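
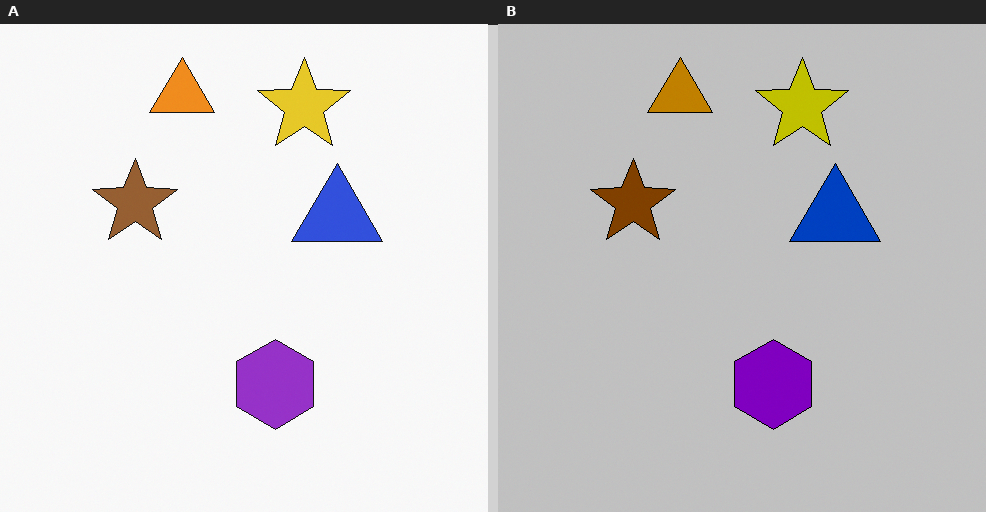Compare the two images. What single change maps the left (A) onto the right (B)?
The right (B) image is the left (A) heavily posterized to just a handful of flat colors.

Each flat color has snapped to a coarser quantized level — most visibly, the near-white background has dropped to a flat grey.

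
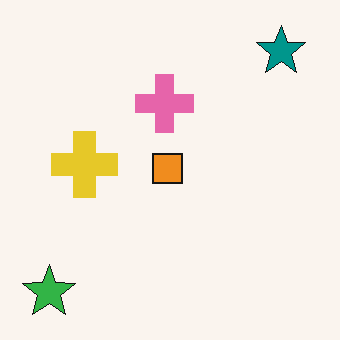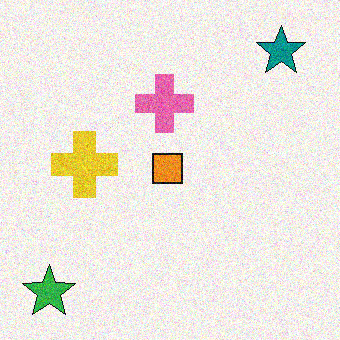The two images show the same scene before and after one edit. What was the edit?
The transformation is: degraded with moderate additive noise.

Random speckle covers the whole image, including the flat background.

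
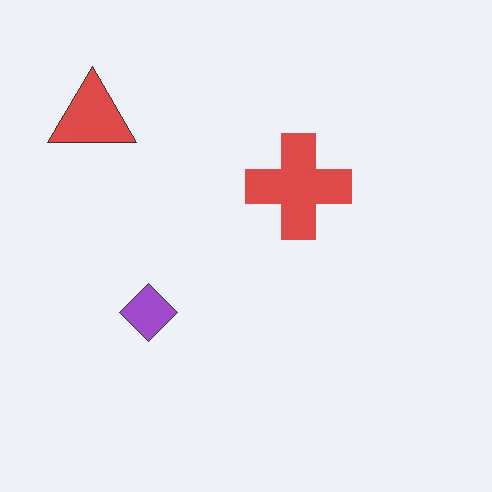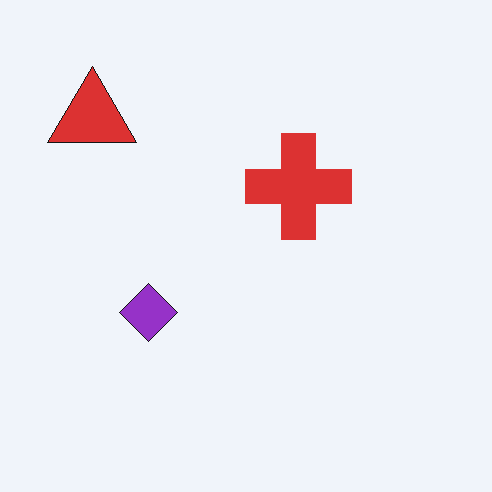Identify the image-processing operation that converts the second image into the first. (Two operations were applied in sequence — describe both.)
Given moderate JPEG compression, then given slightly reduced contrast.

Blocky 8×8 compression artifacts appear around shape edges and the flat background shows ringing — characteristic JPEG degradation. Tones are pushed toward mid-grey across the whole image — a global contrast change.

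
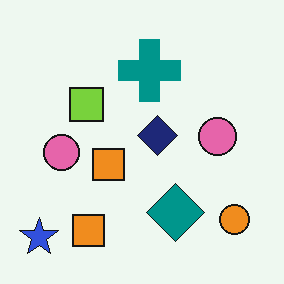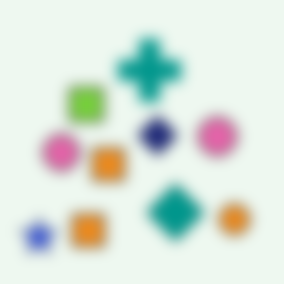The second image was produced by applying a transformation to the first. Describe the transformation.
The second image is the first strongly gaussian-blurred.

Shape edges and outlines are uniformly softened across the whole image.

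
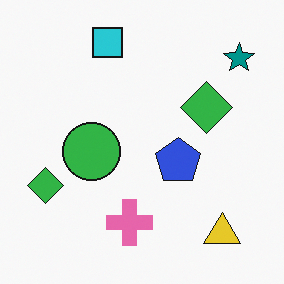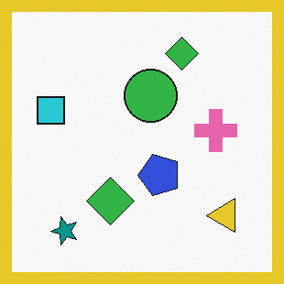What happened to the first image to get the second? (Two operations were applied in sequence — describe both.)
The transformation is: transposed (reflected across the top-left ↔ bottom-right diagonal), then framed with a yellow border.

Shapes have swapped their row and column positions — what was in the top-right is now in the bottom-left — a diagonal reflection. A solid yellow frame runs around the edge of the second image, with the content slightly shrunk inside it.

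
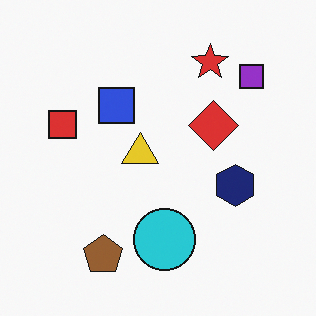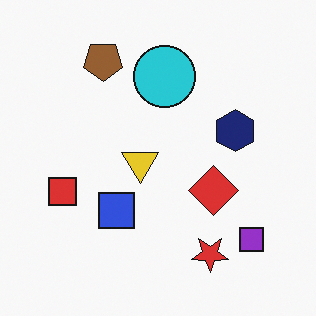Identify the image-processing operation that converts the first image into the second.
This is the original image flipped vertically (top ↔ bottom).

The brown pentagon is in the bottom-left of the first image and the top-left of the second — shapes on opposite sides of the horizontal midline have swapped in a mirror flip.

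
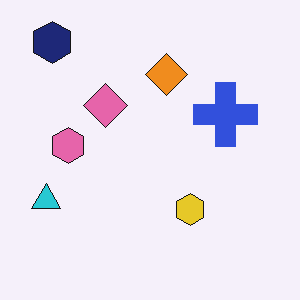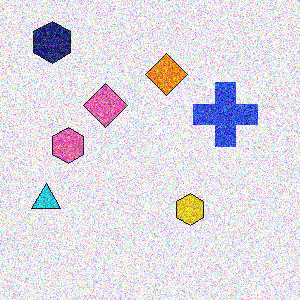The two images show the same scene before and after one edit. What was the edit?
It was degraded with a thick layer of grain.

Random speckle covers the whole image, including the flat background.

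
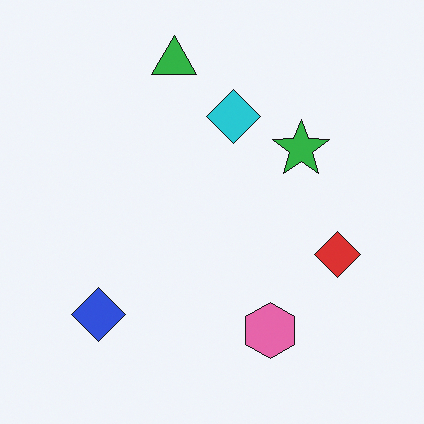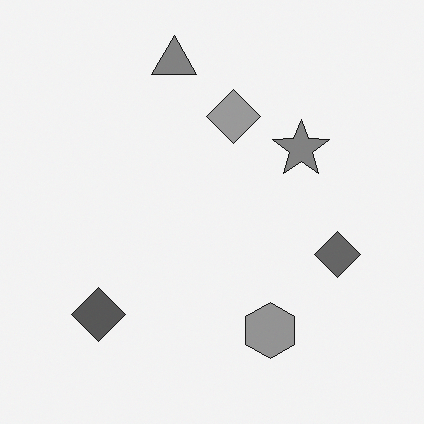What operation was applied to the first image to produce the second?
The second image is the first converted to grayscale.

All color is removed — every shape is now a shade of grey.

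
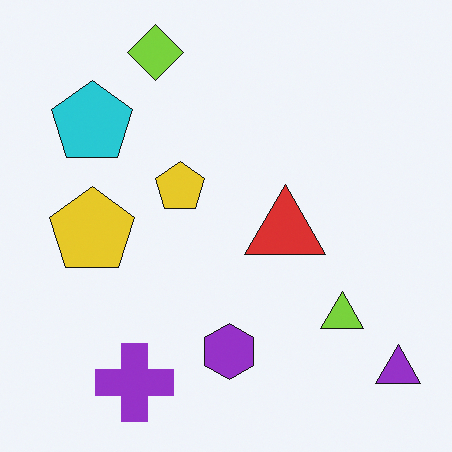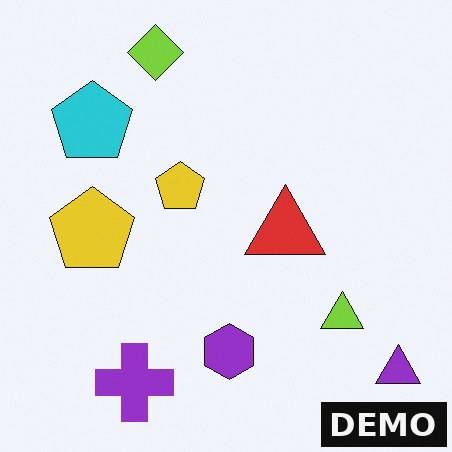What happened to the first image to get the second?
It was watermarked with the text "DEMO" in the lower-right corner.

A dark label reading "DEMO" appears in the lower-right corner.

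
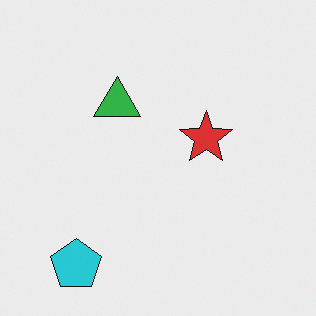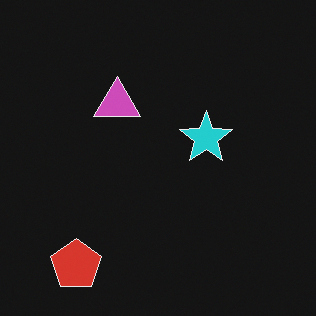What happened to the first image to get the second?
The transformation is: color-inverted (negative).

The light background has become dark and every shape's color is its complement — a photographic negative.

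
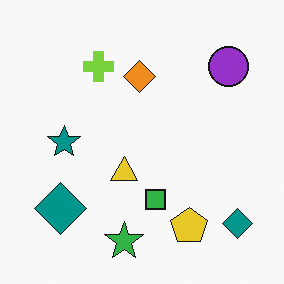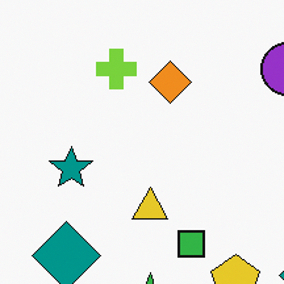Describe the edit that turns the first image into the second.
This is the original image cropped to a modestly smaller region and rescaled.

The visible shapes are larger and the field of view is narrower; shapes near the original edges may be partly or wholly outside the frame — a crop-and-rescale.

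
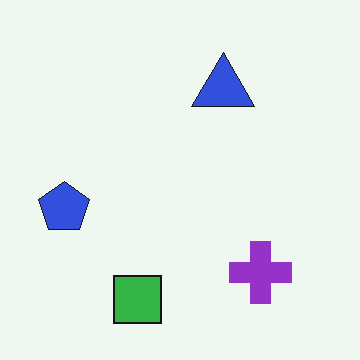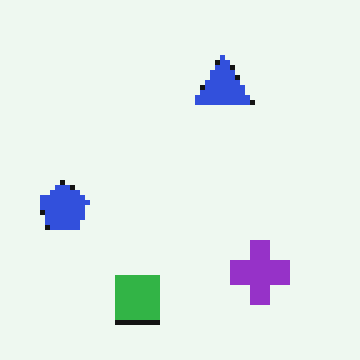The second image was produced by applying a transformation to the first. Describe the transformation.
Lightly pixelated (a mild mosaic effect).

Shapes are reduced to large square blocks; fine edges and outlines are lost — a downscale-then-upscale (mosaic) effect.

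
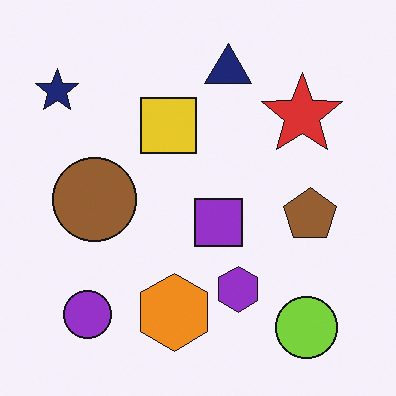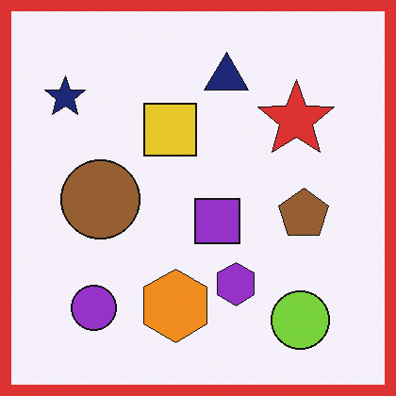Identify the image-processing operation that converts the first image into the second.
The transformation is: framed with a red border.

A solid red frame runs around the edge of the second image, with the content slightly shrunk inside it.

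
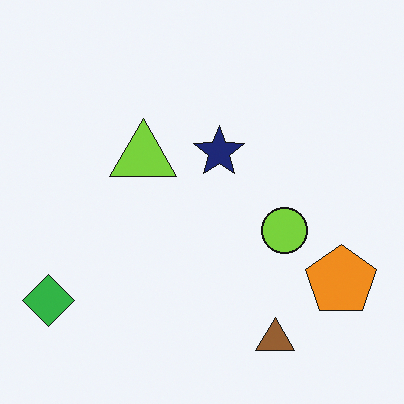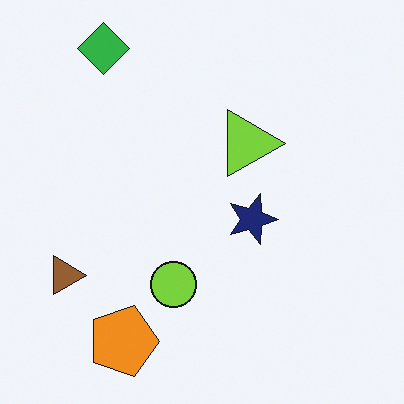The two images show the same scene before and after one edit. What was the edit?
Rotated 90° clockwise.

The green diamond sits in the bottom-left of the first image and the top-left of the second — consistent with a whole-image 90° clockwise rotation.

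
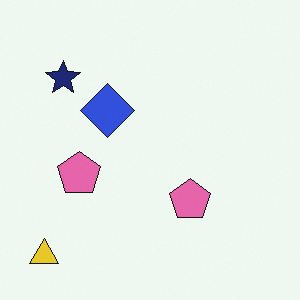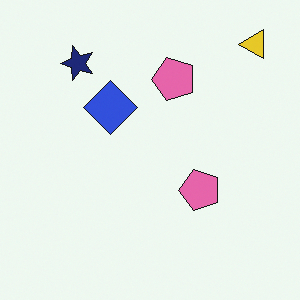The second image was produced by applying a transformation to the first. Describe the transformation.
This is the original image transposed (reflected across the top-left ↔ bottom-right diagonal).

Shapes have swapped their row and column positions — what was in the top-right is now in the bottom-left — a diagonal reflection.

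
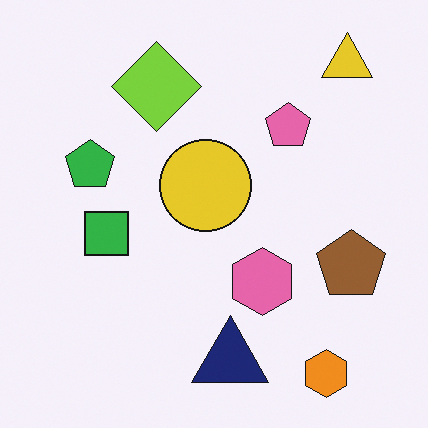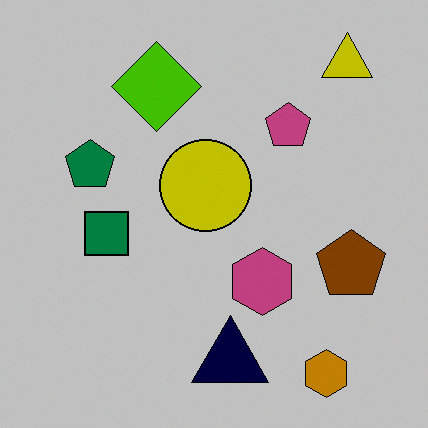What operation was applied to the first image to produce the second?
Heavily posterized to just a handful of flat colors.

Each flat color has snapped to a coarser quantized level — most visibly, the near-white background has dropped to a flat grey.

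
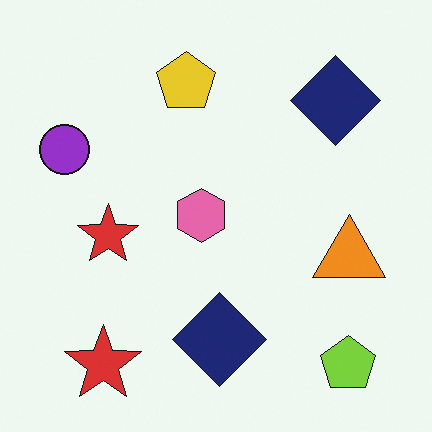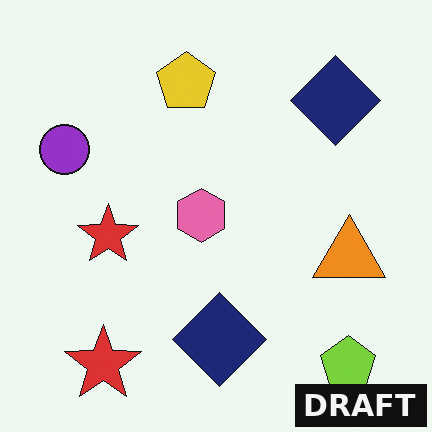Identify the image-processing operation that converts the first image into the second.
The image was watermarked with the text "DRAFT" in the lower-right corner.

A dark label reading "DRAFT" appears in the lower-right corner.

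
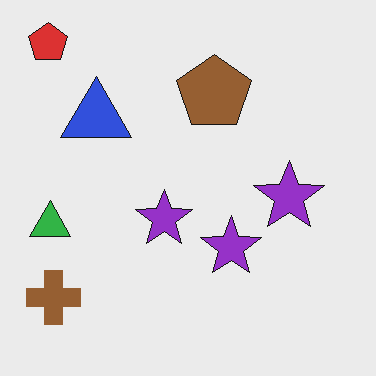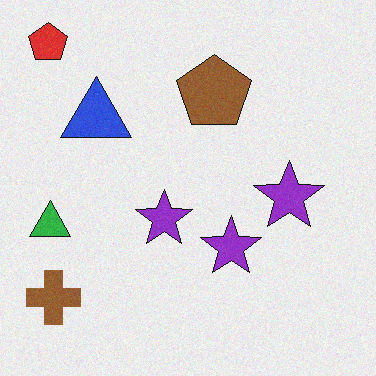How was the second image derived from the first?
It was degraded with light additive noise.

Random speckle covers the whole image, including the flat background.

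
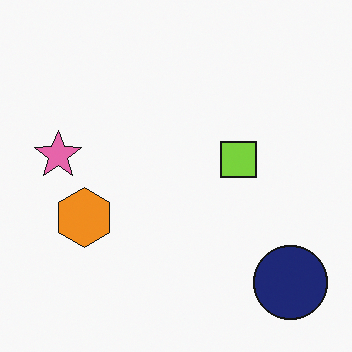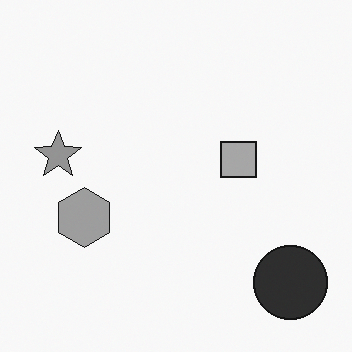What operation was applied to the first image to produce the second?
This is the original image converted to grayscale.

All color is removed — every shape is now a shade of grey.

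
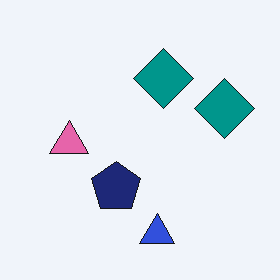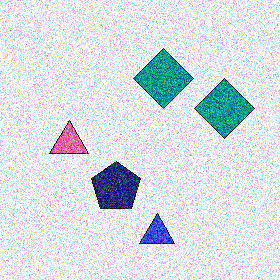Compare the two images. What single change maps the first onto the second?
This is the original image degraded with heavy additive noise.

Random speckle covers the whole image, including the flat background.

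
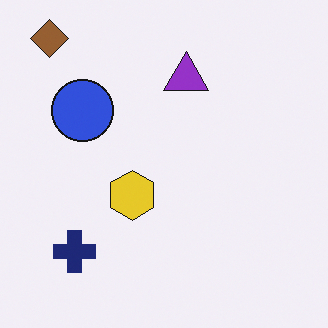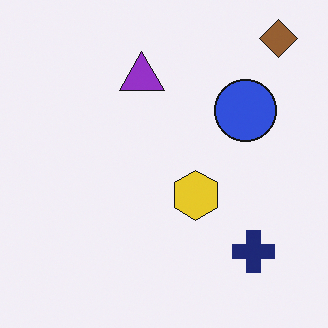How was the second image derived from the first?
It was flipped horizontally (left ↔ right).

The brown diamond is in the top-left of the first image and the top-right of the second — shapes on opposite sides of the vertical midline have swapped in a mirror flip.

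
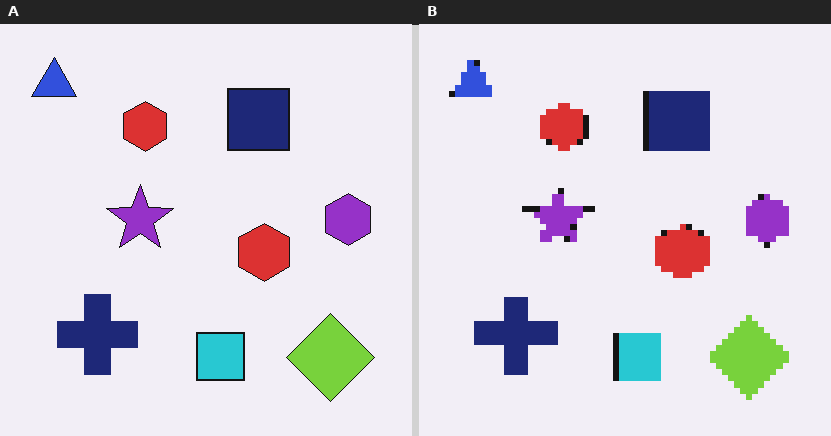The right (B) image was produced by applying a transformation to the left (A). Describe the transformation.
The image was moderately pixelated.

Shapes are reduced to large square blocks; fine edges and outlines are lost — a downscale-then-upscale (mosaic) effect.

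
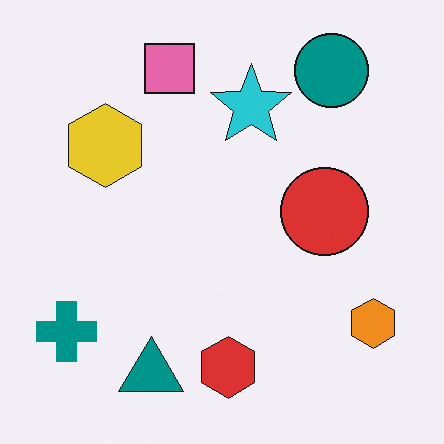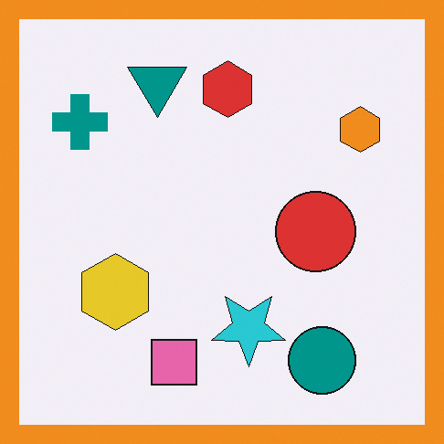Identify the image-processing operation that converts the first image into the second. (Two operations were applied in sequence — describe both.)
Flipped vertically (top ↔ bottom), then framed with a orange border.

The pink square is in the top of the first image and the bottom of the second — shapes on opposite sides of the horizontal midline have swapped in a mirror flip. A solid orange frame runs around the edge of the second image, with the content slightly shrunk inside it.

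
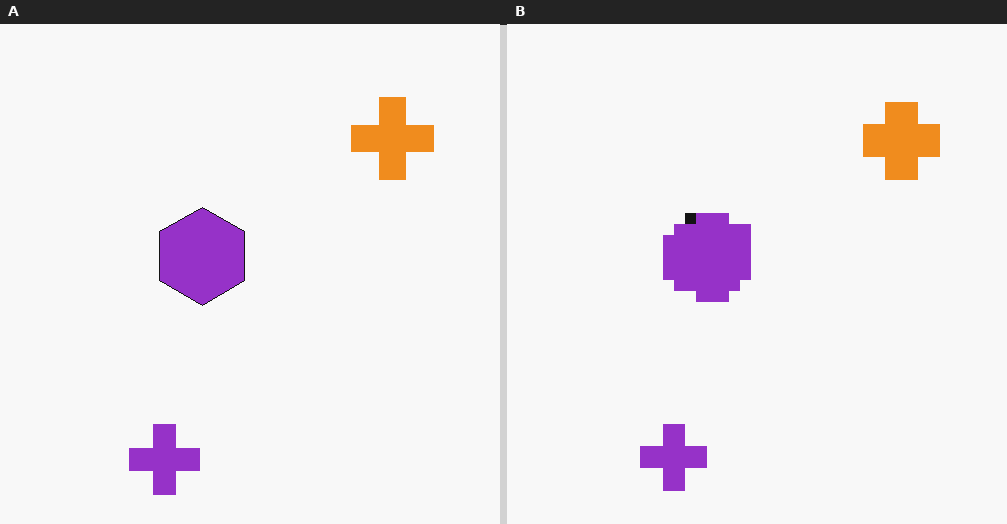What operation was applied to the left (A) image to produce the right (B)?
Heavily pixelated into large blocks.

Shapes are reduced to large square blocks; fine edges and outlines are lost — a downscale-then-upscale (mosaic) effect.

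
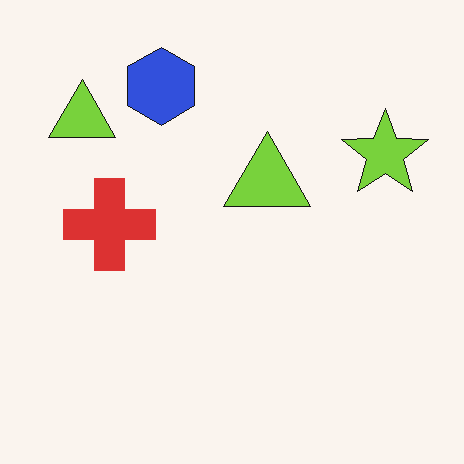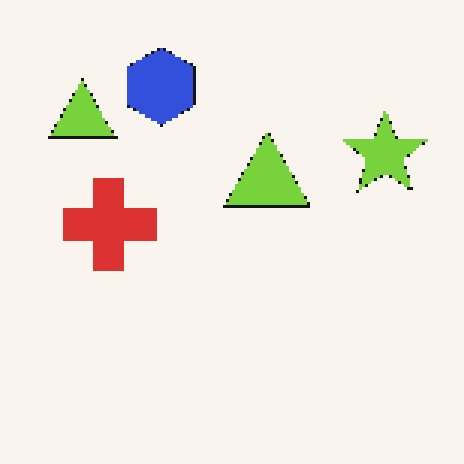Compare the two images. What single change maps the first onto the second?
It was lightly pixelated (a mild mosaic effect).

Shapes are reduced to large square blocks; fine edges and outlines are lost — a downscale-then-upscale (mosaic) effect.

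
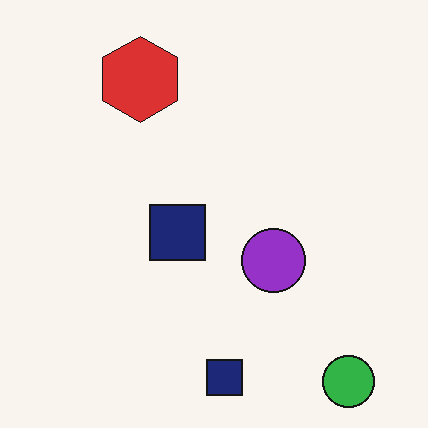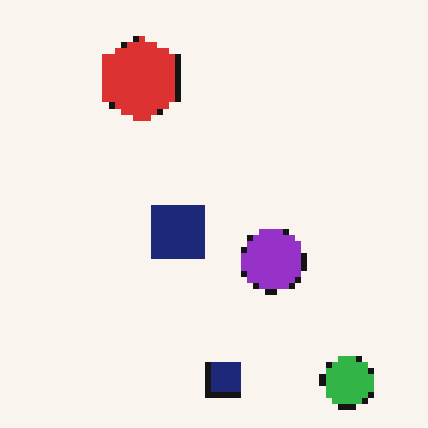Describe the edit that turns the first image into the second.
The transformation is: moderately pixelated.

Shapes are reduced to large square blocks; fine edges and outlines are lost — a downscale-then-upscale (mosaic) effect.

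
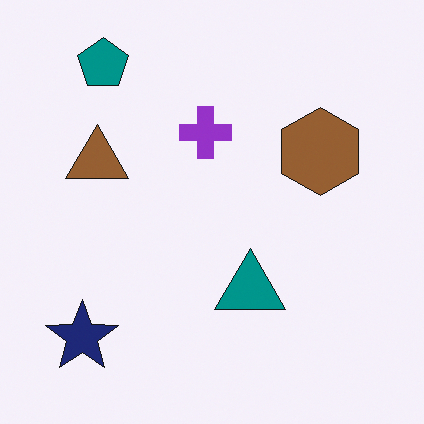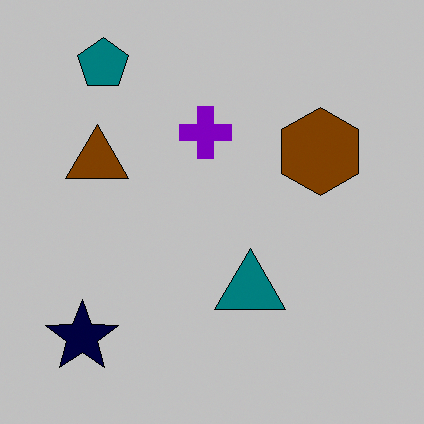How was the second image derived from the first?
The transformation is: heavily posterized to just a handful of flat colors.

Each flat color has snapped to a coarser quantized level — most visibly, the near-white background has dropped to a flat grey.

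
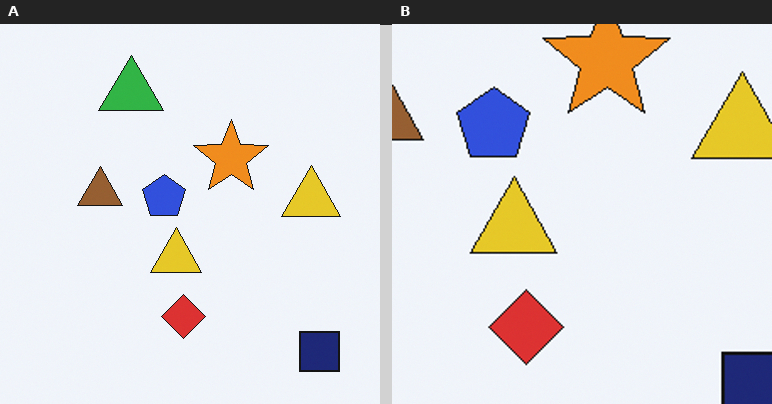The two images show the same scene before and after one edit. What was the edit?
This is the original image cropped tightly and scaled back up.

The visible shapes are larger and the field of view is narrower; shapes near the original edges may be partly or wholly outside the frame — a crop-and-rescale.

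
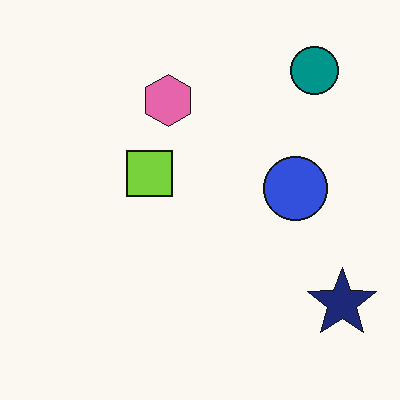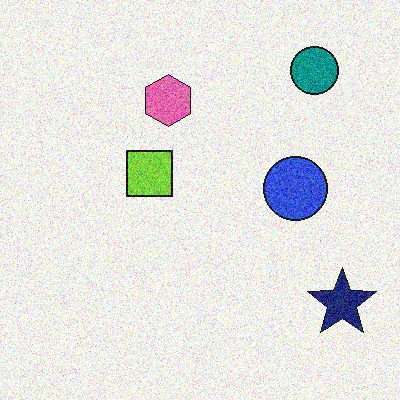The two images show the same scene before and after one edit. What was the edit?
The image was degraded with heavy additive noise.

Random speckle covers the whole image, including the flat background.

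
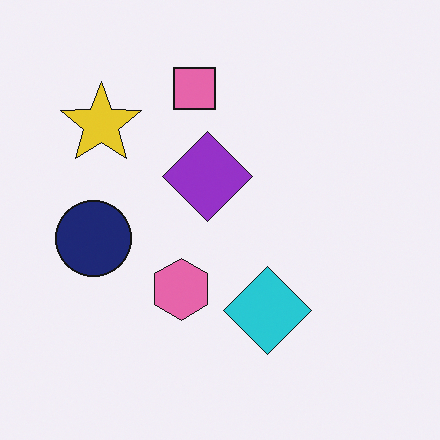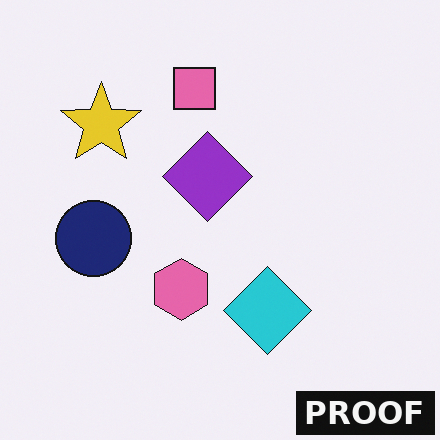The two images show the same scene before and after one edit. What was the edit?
The second image is the first watermarked with the text "PROOF" in the lower-right corner.

A dark label reading "PROOF" appears in the lower-right corner.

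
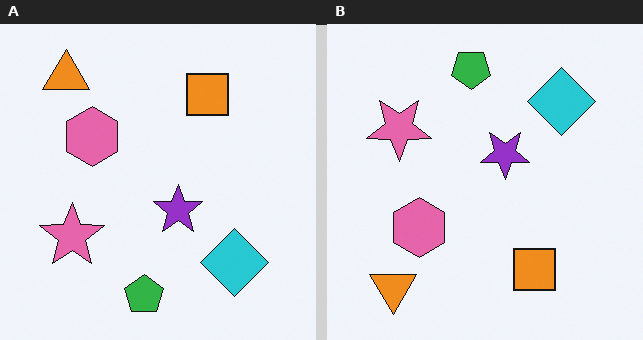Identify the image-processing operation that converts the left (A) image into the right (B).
The transformation is: flipped vertically (top ↔ bottom).

The green pentagon is in the bottom of the left (A) image and the top of the right (B) — shapes on opposite sides of the horizontal midline have swapped in a mirror flip.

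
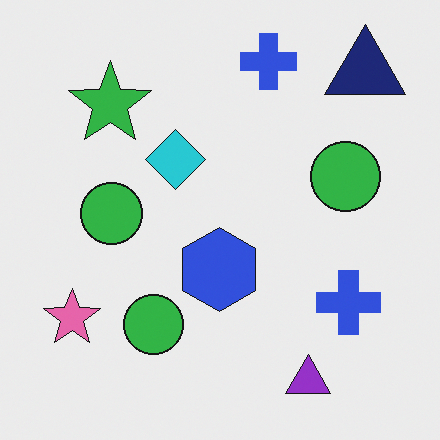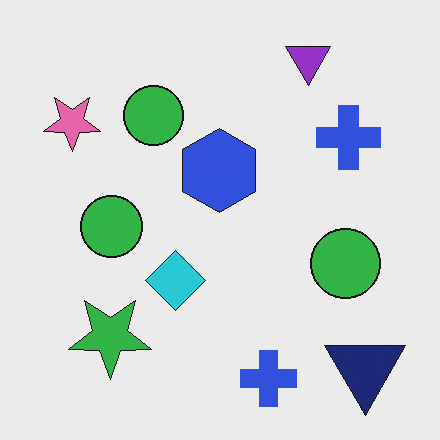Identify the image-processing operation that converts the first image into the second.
It was flipped vertically (top ↔ bottom).

The purple triangle is in the bottom-right of the first image and the top-right of the second — shapes on opposite sides of the horizontal midline have swapped in a mirror flip.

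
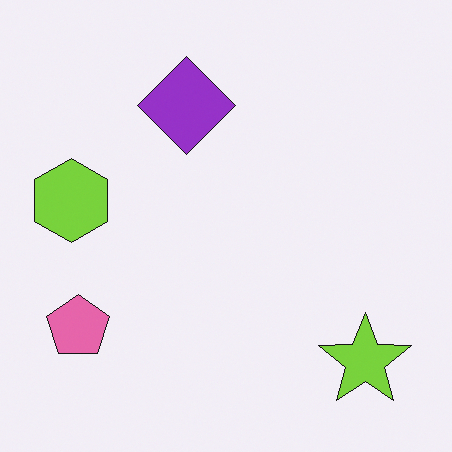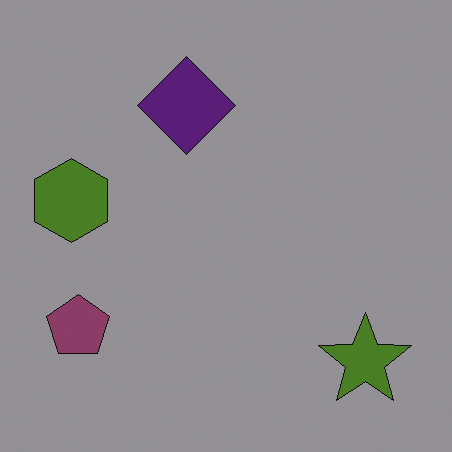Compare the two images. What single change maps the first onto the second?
It was darkened a lot.

Every pixel — background and shapes alike — is uniformly darkened.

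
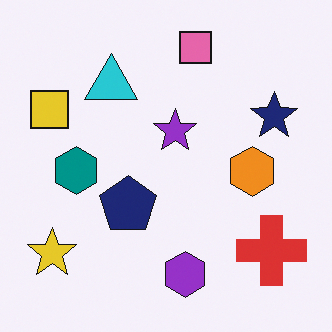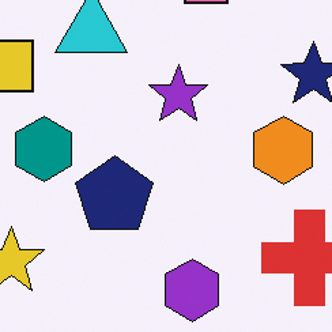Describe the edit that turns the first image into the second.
This is the original image cropped to a modestly smaller region and rescaled.

The visible shapes are larger and the field of view is narrower; shapes near the original edges may be partly or wholly outside the frame — a crop-and-rescale.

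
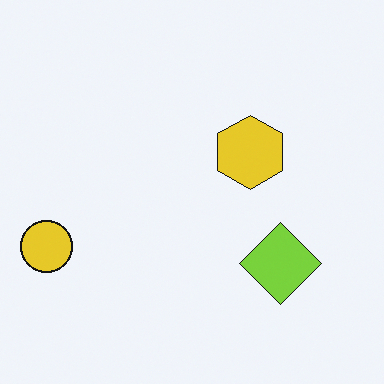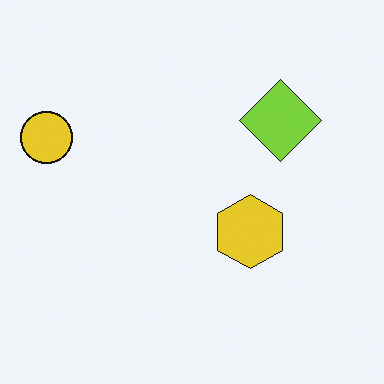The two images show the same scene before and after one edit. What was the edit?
Flipped vertically (top ↔ bottom).

The lime diamond is in the bottom-right of the first image and the top-right of the second — shapes on opposite sides of the horizontal midline have swapped in a mirror flip.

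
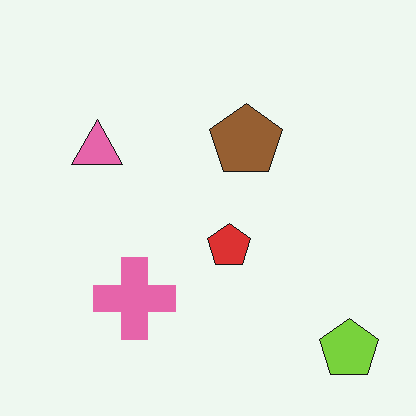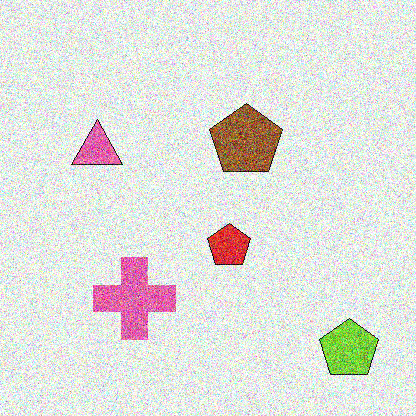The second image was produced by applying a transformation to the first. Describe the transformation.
This is the original image degraded with strong gaussian noise.

Random speckle covers the whole image, including the flat background.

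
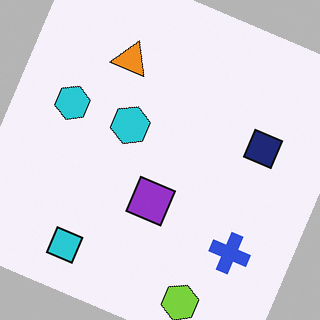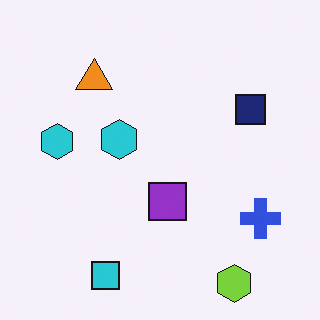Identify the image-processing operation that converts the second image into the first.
It was rotated clockwise by a clearly visible amount.

Every shape is tilted by the same angle and the image corners show triangular fill wedges — a whole-image rotation by a non-right angle.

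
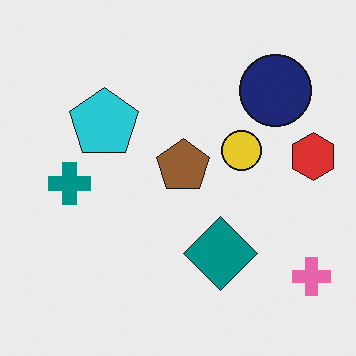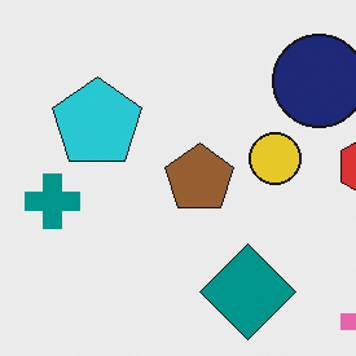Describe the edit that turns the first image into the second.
It was cropped to a modestly smaller region and rescaled.

The visible shapes are larger and the field of view is narrower; shapes near the original edges may be partly or wholly outside the frame — a crop-and-rescale.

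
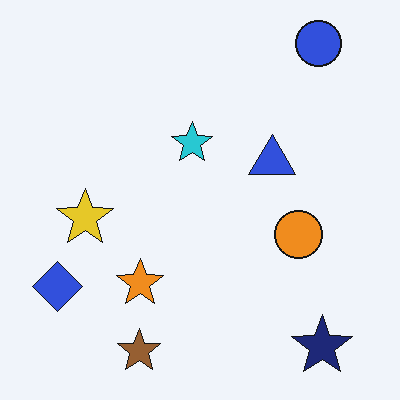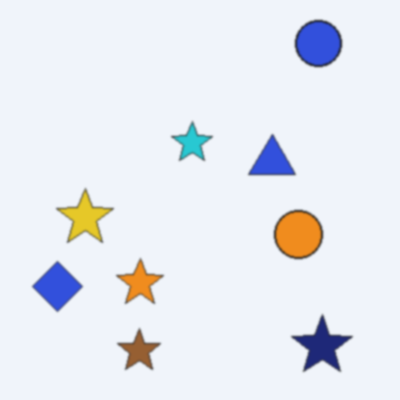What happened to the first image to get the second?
It was slightly softened.

Shape edges and outlines are uniformly softened across the whole image.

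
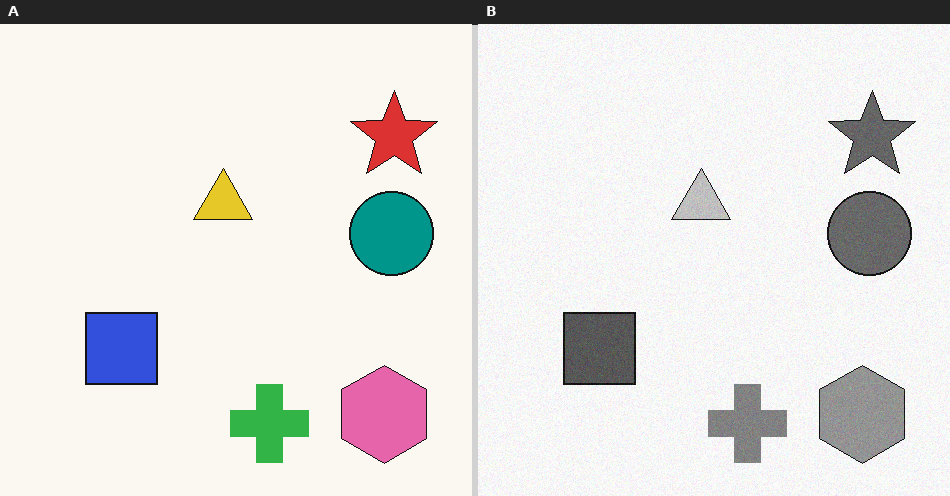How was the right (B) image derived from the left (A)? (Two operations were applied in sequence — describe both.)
The transformation is: converted to grayscale, then degraded with light additive noise.

All color is removed — every shape is now a shade of grey. Random speckle covers the whole image, including the flat background.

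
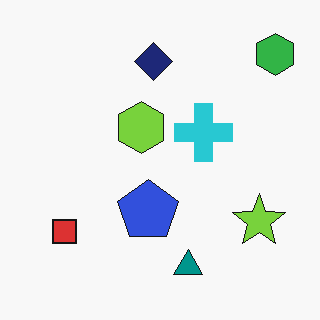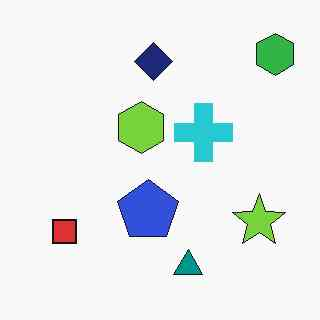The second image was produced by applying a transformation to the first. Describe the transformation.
The second image is the first JPEG-compressed with visible artifacts.

Blocky 8×8 compression artifacts appear around shape edges and the flat background shows ringing — characteristic JPEG degradation.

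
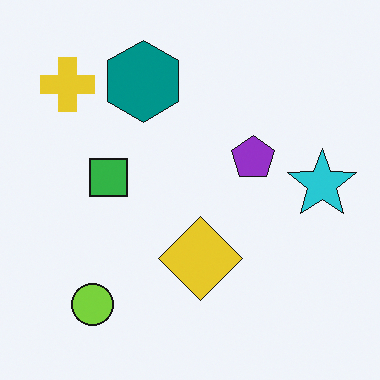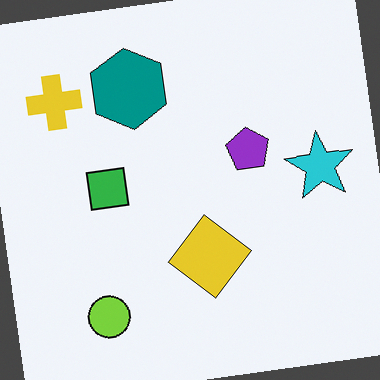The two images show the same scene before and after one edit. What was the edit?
The second image is the first rotated counter-clockwise by a few degrees.

Every shape is tilted by the same angle and the image corners show triangular fill wedges — a whole-image rotation by a non-right angle.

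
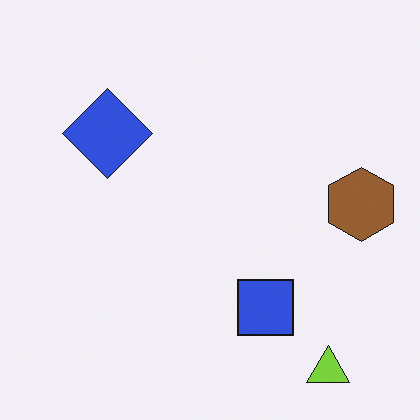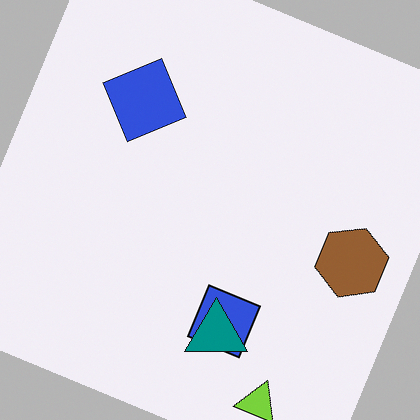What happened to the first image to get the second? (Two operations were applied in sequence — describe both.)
Rotated clockwise by a clearly visible amount, then overlaid with an additional teal triangle.

Every shape is tilted by the same angle and the image corners show triangular fill wedges — a whole-image rotation by a non-right angle. A teal triangle appears in the second image that is absent from the first.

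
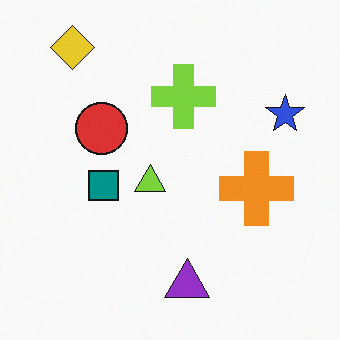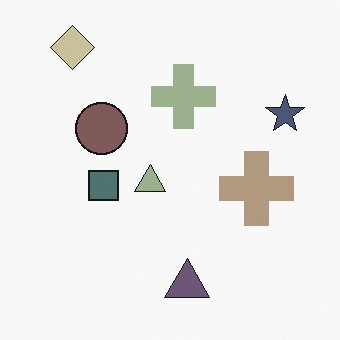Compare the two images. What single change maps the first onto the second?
The transformation is: heavily desaturated.

All colors are more muted and greyish — a global saturation change.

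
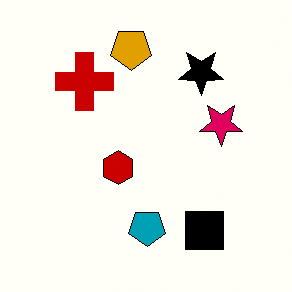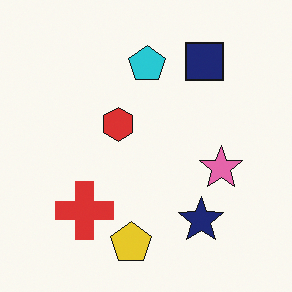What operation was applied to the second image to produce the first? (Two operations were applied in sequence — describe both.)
Flipped vertically (top ↔ bottom), then boosted in contrast.

The yellow pentagon is in the bottom of the second image and the top of the first — shapes on opposite sides of the horizontal midline have swapped in a mirror flip. Tones are pushed away from mid-grey across the whole image — a global contrast change.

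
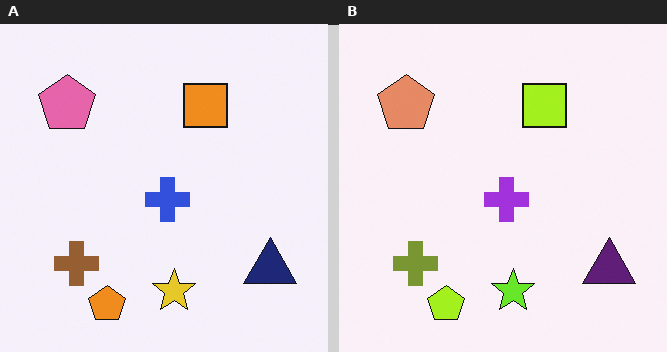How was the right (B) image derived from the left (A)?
The transformation is: hue-shifted slightly.

Every shape's color has rotated by the same amount around the hue wheel — a uniform hue shift.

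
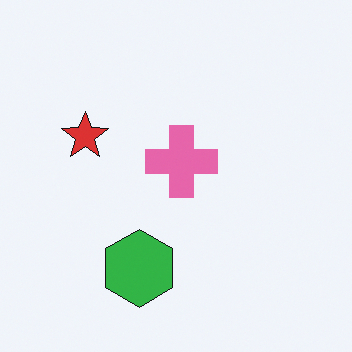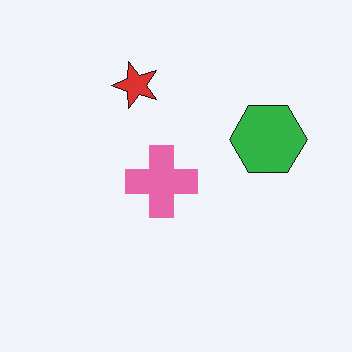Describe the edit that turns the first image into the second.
Transposed (reflected across the top-left ↔ bottom-right diagonal).

Shapes have swapped their row and column positions — what was in the top-right is now in the bottom-left — a diagonal reflection.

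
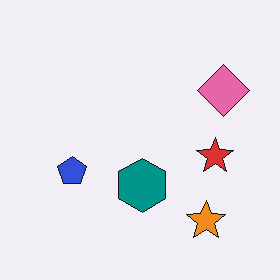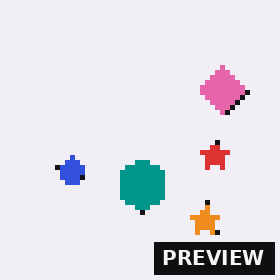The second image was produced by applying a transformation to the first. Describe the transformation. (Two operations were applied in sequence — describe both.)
The second image is the first lightly pixelated (a mild mosaic effect), then watermarked with the text "PREVIEW" in the lower-right corner.

Shapes are reduced to large square blocks; fine edges and outlines are lost — a downscale-then-upscale (mosaic) effect. A dark label reading "PREVIEW" appears in the lower-right corner.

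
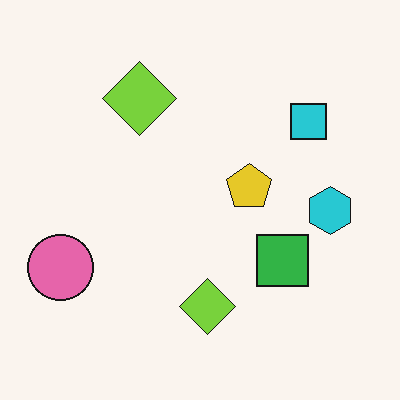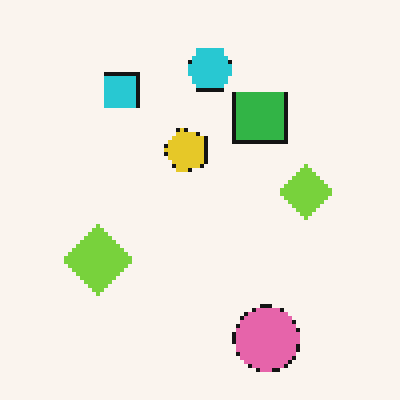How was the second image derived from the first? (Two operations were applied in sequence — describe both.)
The transformation is: rotated 90° counter-clockwise, then lightly pixelated (a mild mosaic effect).

The pink circle sits in the bottom-left of the first image and the bottom-right of the second — consistent with a whole-image 90° counter-clockwise rotation. Shapes are reduced to large square blocks; fine edges and outlines are lost — a downscale-then-upscale (mosaic) effect.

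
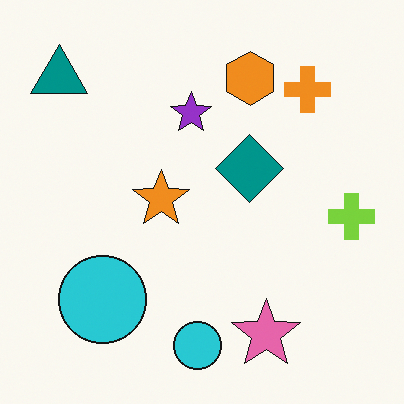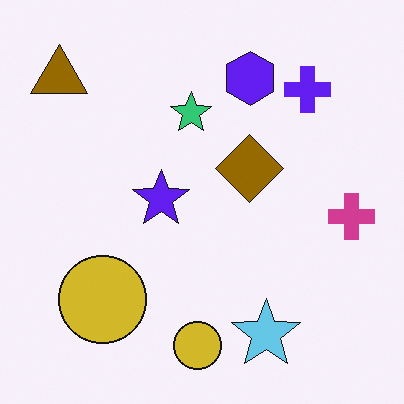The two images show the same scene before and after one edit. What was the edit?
The image was hue-shifted by a large amount.

Every shape's color has rotated by the same amount around the hue wheel — a uniform hue shift.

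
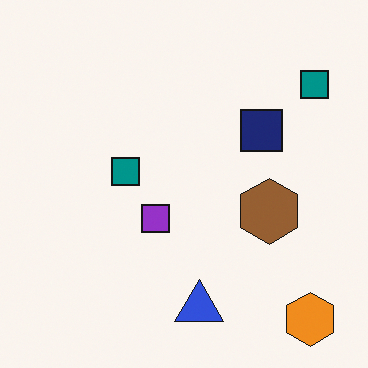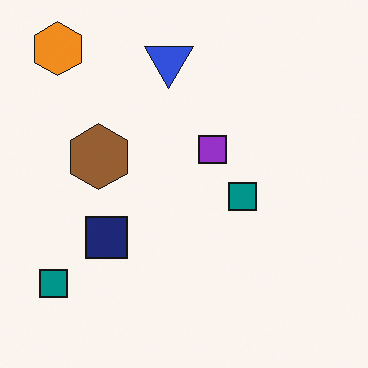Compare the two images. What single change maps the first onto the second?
Rotated 180°.

The orange hexagon sits in the bottom-right of the first image and the top-left of the second — consistent with a whole-image 180° rotation.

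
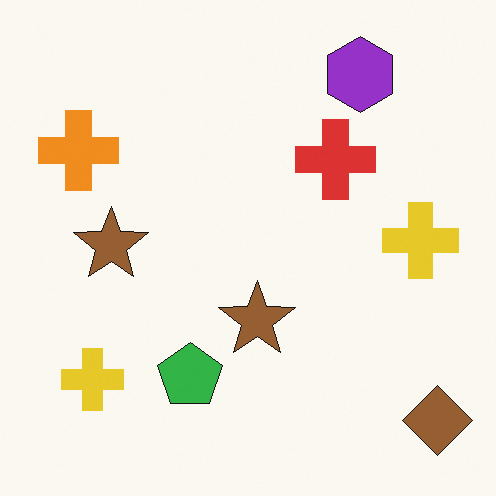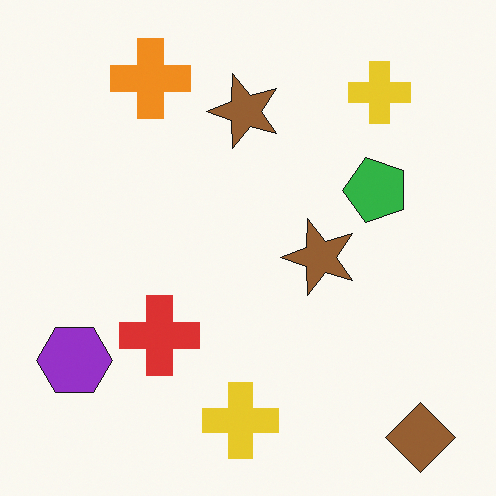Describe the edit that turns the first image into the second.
This is the original image transposed (reflected across the top-left ↔ bottom-right diagonal).

Shapes have swapped their row and column positions — what was in the top-right is now in the bottom-left — a diagonal reflection.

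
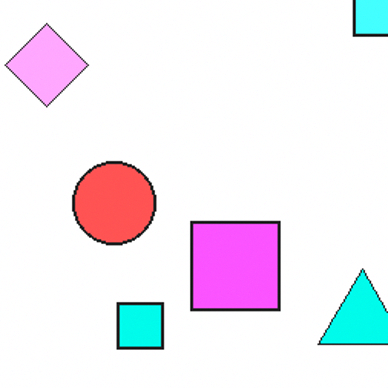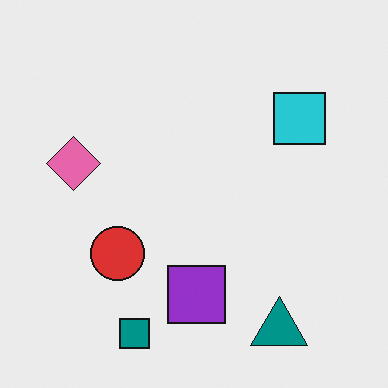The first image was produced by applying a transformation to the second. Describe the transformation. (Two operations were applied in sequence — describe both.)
The transformation is: brightened a lot, then cropped to a modestly smaller region and rescaled.

Every pixel — background and shapes alike — is uniformly brightened. The visible shapes are larger and the field of view is narrower; shapes near the original edges may be partly or wholly outside the frame — a crop-and-rescale.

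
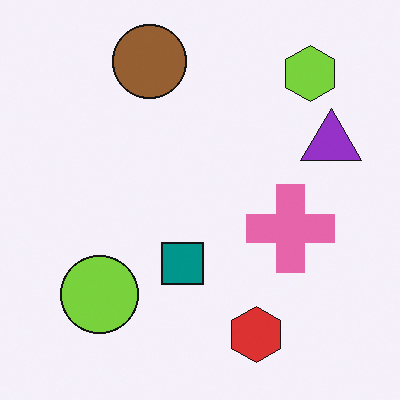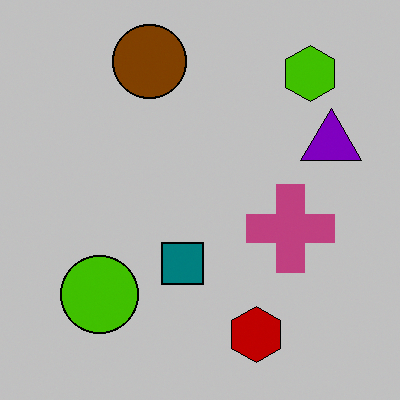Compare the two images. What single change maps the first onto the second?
This is the original image aggressively posterized.

Each flat color has snapped to a coarser quantized level — most visibly, the near-white background has dropped to a flat grey.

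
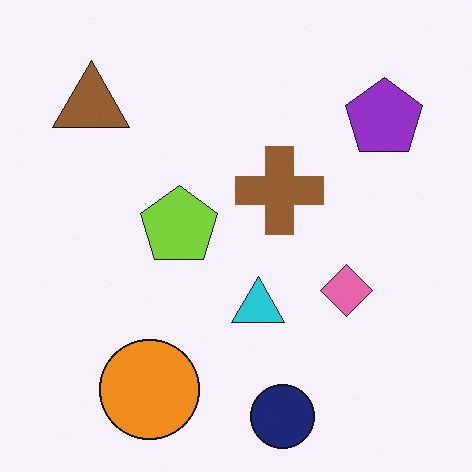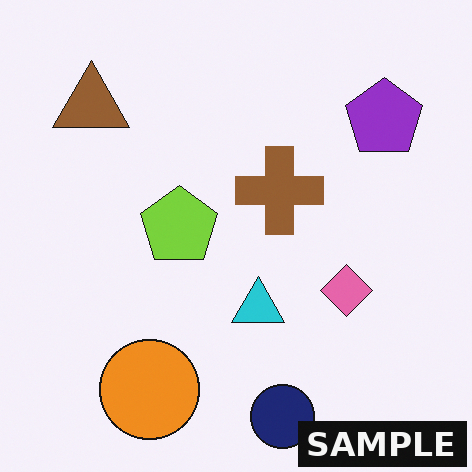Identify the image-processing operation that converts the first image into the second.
This is the original image watermarked with the text "SAMPLE" in the lower-right corner.

A dark label reading "SAMPLE" appears in the lower-right corner.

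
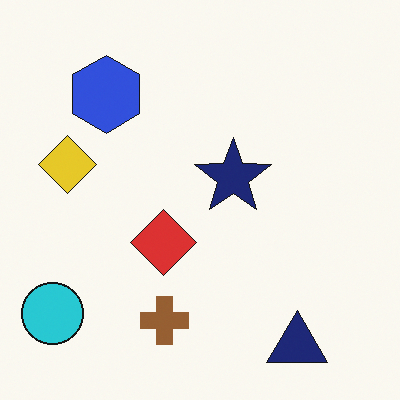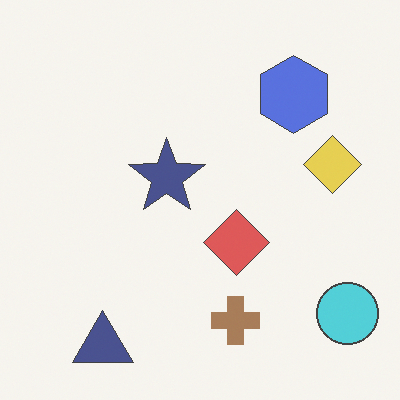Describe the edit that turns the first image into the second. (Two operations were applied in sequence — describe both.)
This is the original image flipped horizontally (left ↔ right), then given slightly reduced contrast.

The cyan circle is in the bottom-left of the first image and the bottom-right of the second — shapes on opposite sides of the vertical midline have swapped in a mirror flip. Tones are pushed toward mid-grey across the whole image — a global contrast change.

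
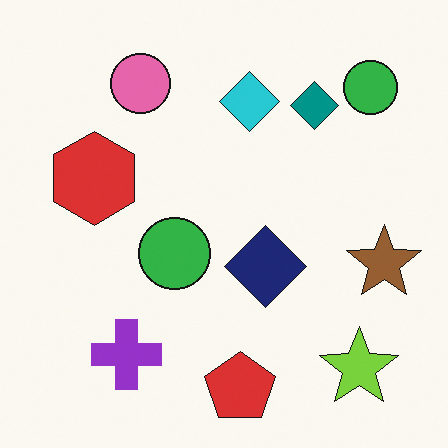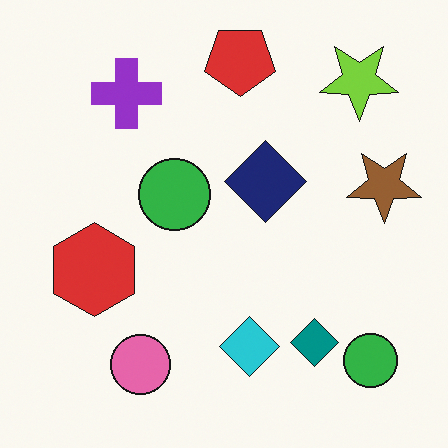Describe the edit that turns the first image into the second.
Flipped vertically (top ↔ bottom).

The red pentagon is in the bottom of the first image and the top of the second — shapes on opposite sides of the horizontal midline have swapped in a mirror flip.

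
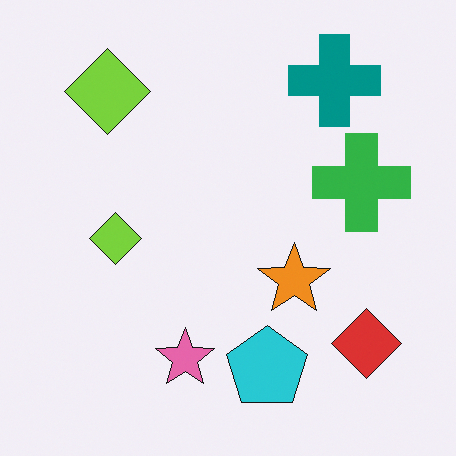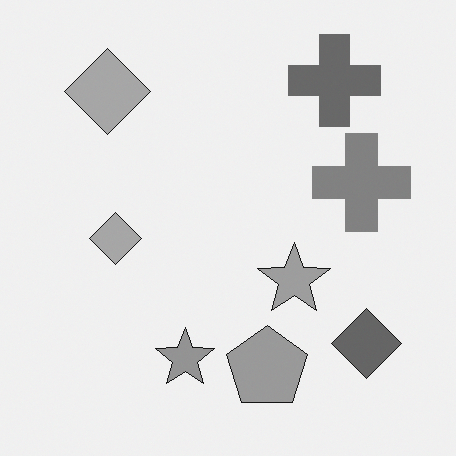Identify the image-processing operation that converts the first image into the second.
It was converted to grayscale.

All color is removed — every shape is now a shade of grey.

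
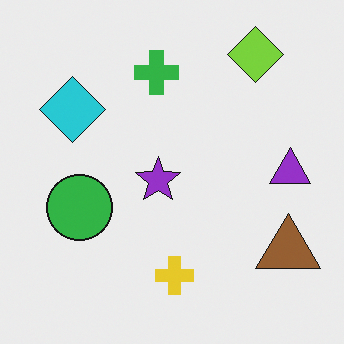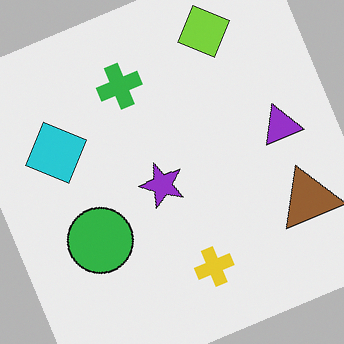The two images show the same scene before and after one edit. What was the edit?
The second image is the first rotated counter-clockwise by a clearly visible amount.

Every shape is tilted by the same angle and the image corners show triangular fill wedges — a whole-image rotation by a non-right angle.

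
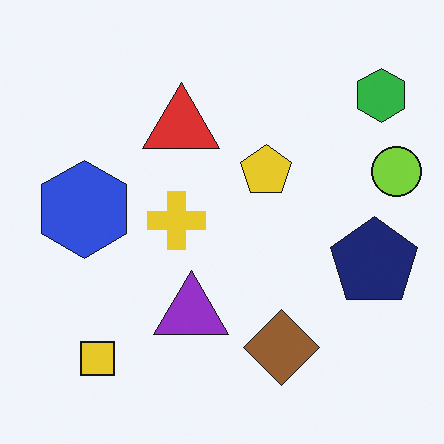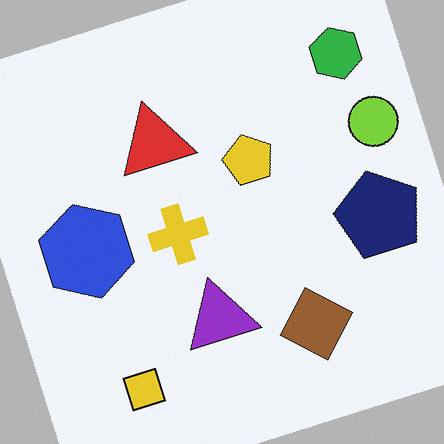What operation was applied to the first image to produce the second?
The transformation is: rotated counter-clockwise by a clearly visible amount.

Every shape is tilted by the same angle and the image corners show triangular fill wedges — a whole-image rotation by a non-right angle.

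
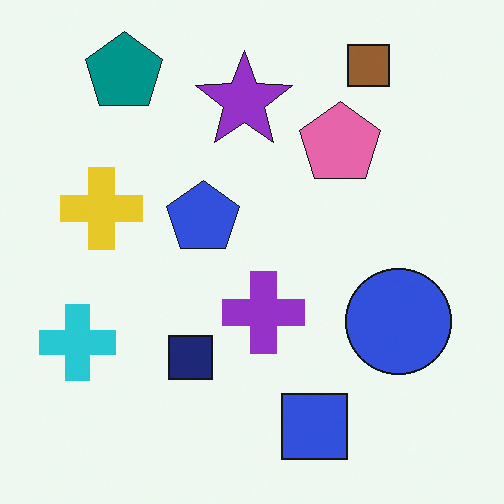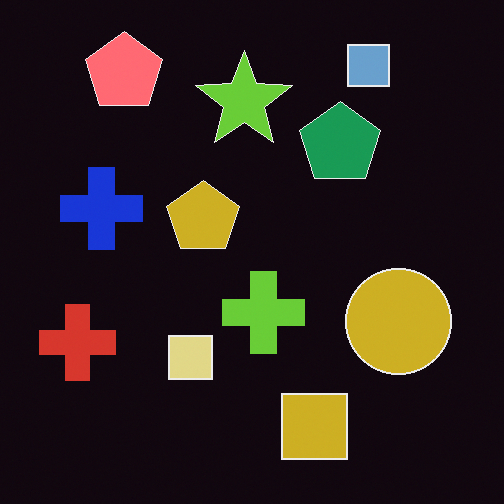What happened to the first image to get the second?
The second image is the first color-inverted (negative).

The light background has become dark and every shape's color is its complement — a photographic negative.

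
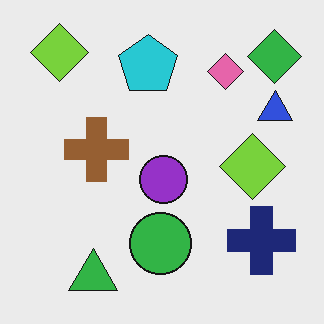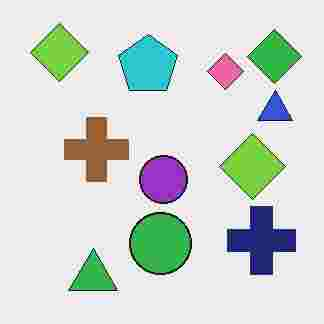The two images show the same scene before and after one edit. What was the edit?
The image was heavily JPEG-compressed with obvious blocking artifacts.

Blocky 8×8 compression artifacts appear around shape edges and the flat background shows ringing — characteristic JPEG degradation.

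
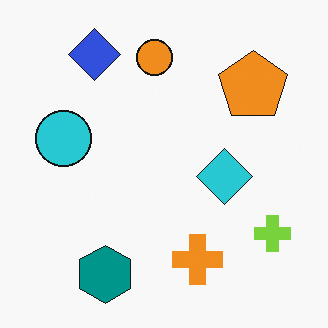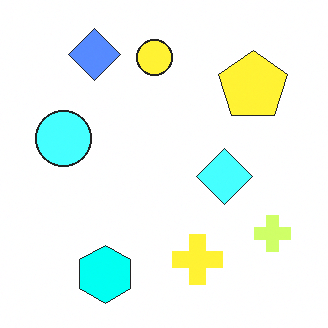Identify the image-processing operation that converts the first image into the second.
The second image is the first brightened a lot.

Every pixel — background and shapes alike — is uniformly brightened.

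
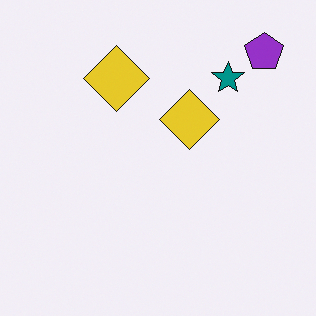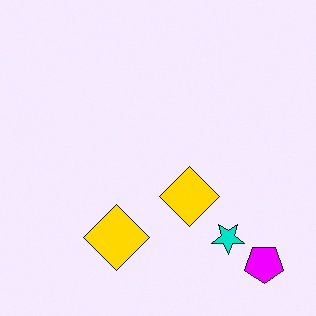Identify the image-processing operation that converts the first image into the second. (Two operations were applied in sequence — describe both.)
This is the original image flipped vertically (top ↔ bottom), then heavily oversaturated.

The purple pentagon is in the top-right of the first image and the bottom-right of the second — shapes on opposite sides of the horizontal midline have swapped in a mirror flip. All colors are more vivid — a global saturation change.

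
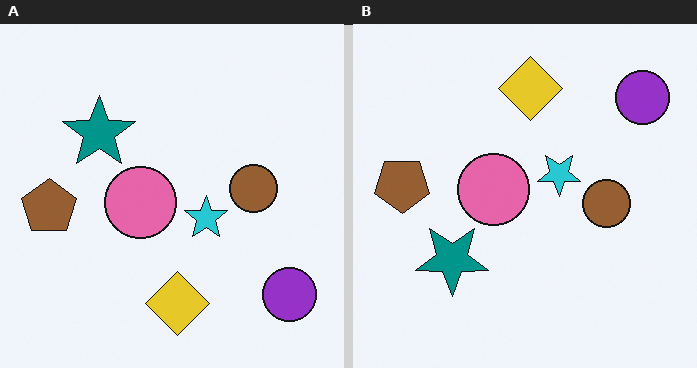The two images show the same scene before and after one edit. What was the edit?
Flipped vertically (top ↔ bottom).

The yellow diamond is in the bottom of the left (A) image and the top of the right (B) — shapes on opposite sides of the horizontal midline have swapped in a mirror flip.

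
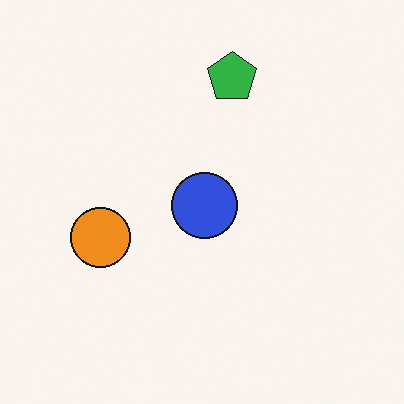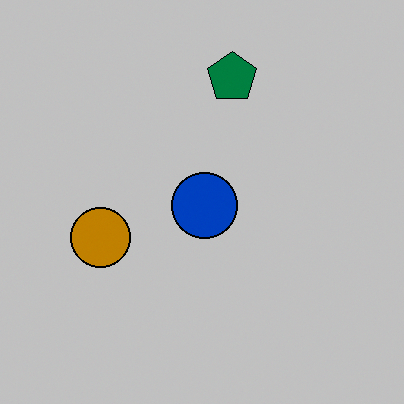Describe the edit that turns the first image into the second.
The transformation is: heavily posterized to just a handful of flat colors.

Each flat color has snapped to a coarser quantized level — most visibly, the near-white background has dropped to a flat grey.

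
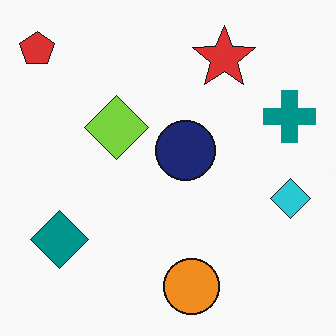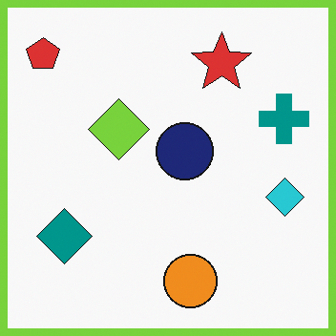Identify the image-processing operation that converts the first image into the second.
This is the original image framed with a lime border.

A solid lime frame runs around the edge of the second image, with the content slightly shrunk inside it.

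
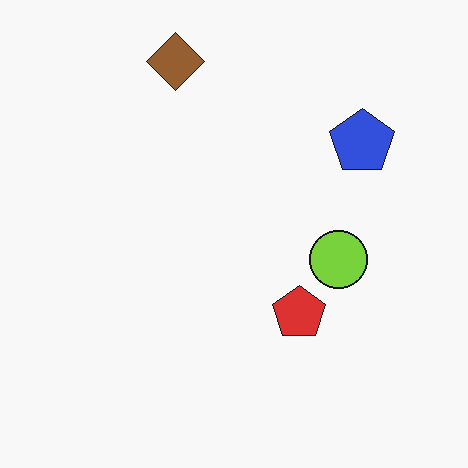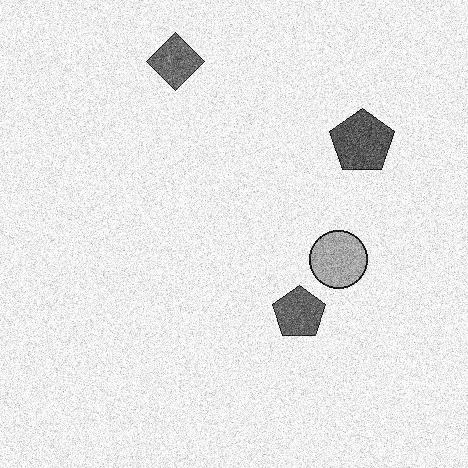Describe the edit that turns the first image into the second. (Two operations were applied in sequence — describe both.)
The image was degraded with a thick layer of grain, then converted to grayscale.

Random speckle covers the whole image, including the flat background. All color is removed — every shape is now a shade of grey.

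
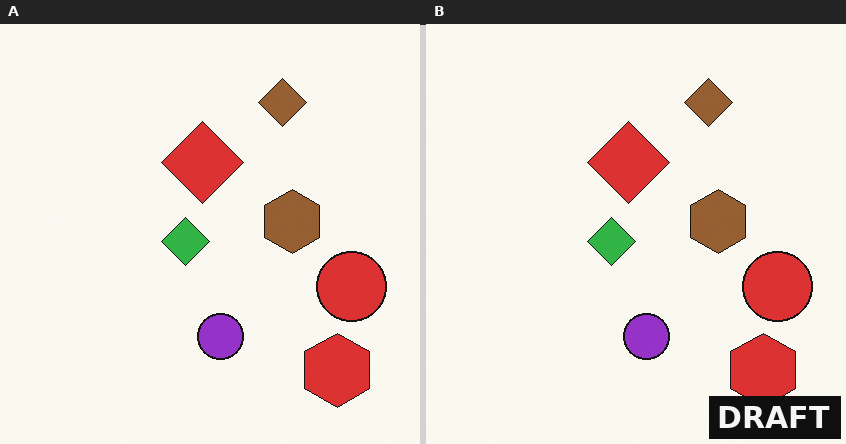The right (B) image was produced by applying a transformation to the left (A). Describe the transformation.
The transformation is: watermarked with the text "DRAFT" in the lower-right corner.

A dark label reading "DRAFT" appears in the lower-right corner.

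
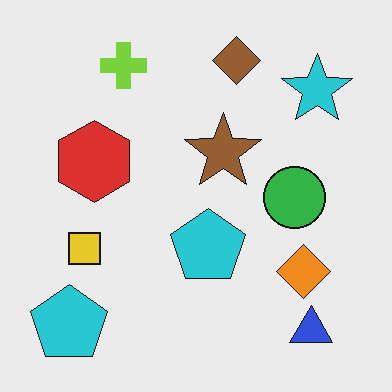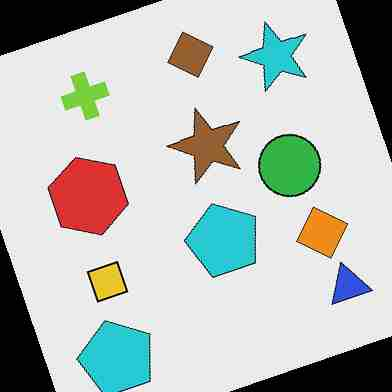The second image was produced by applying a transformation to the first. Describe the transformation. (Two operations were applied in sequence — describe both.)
The transformation is: rotated counter-clockwise by a moderate amount, then degraded with heavy JPEG compression.

Every shape is tilted by the same angle and the image corners show triangular fill wedges — a whole-image rotation by a non-right angle. Blocky 8×8 compression artifacts appear around shape edges and the flat background shows ringing — characteristic JPEG degradation.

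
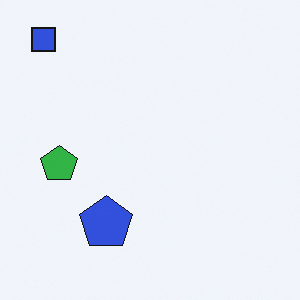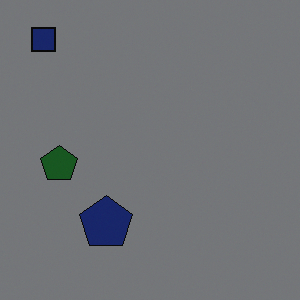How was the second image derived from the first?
The transformation is: darkened a lot.

Every pixel — background and shapes alike — is uniformly darkened.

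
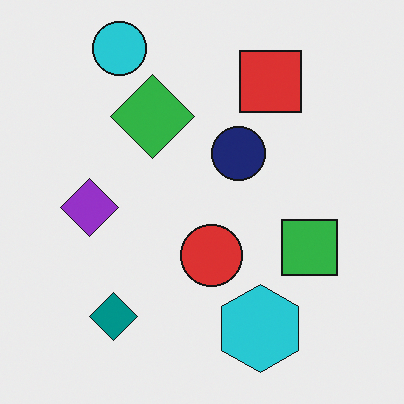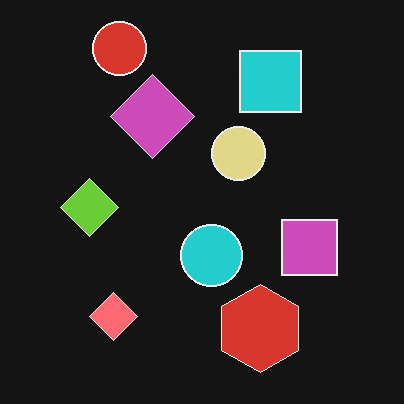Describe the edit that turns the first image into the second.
The transformation is: color-inverted (negative).

The light background has become dark and every shape's color is its complement — a photographic negative.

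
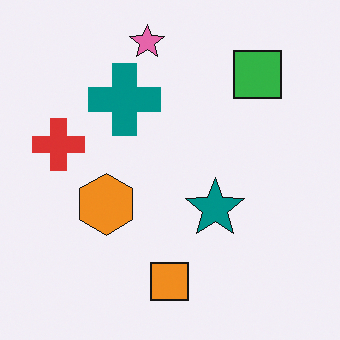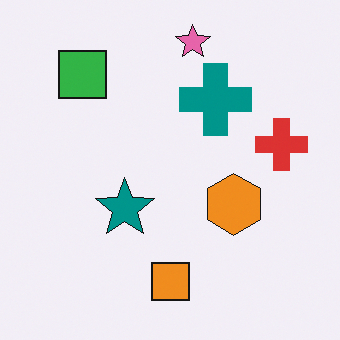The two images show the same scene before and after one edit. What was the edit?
The image was flipped horizontally (left ↔ right).

The red cross is in the left of the first image and the right of the second — shapes on opposite sides of the vertical midline have swapped in a mirror flip.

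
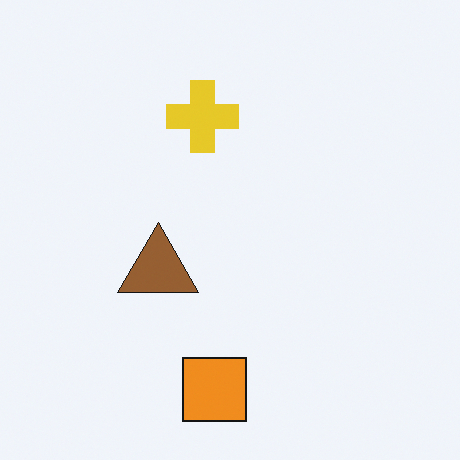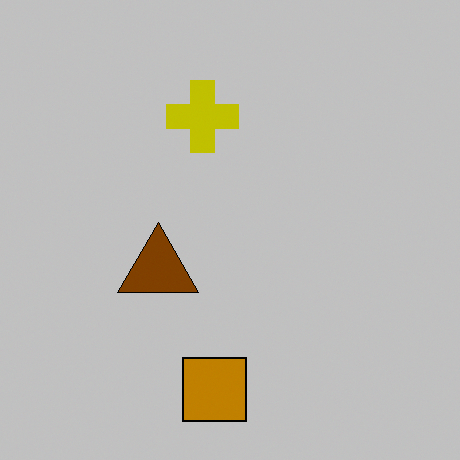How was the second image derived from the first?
The transformation is: heavily posterized to just a handful of flat colors.

Each flat color has snapped to a coarser quantized level — most visibly, the near-white background has dropped to a flat grey.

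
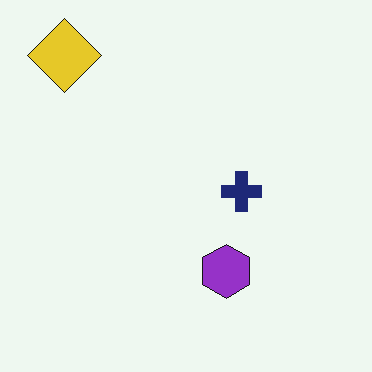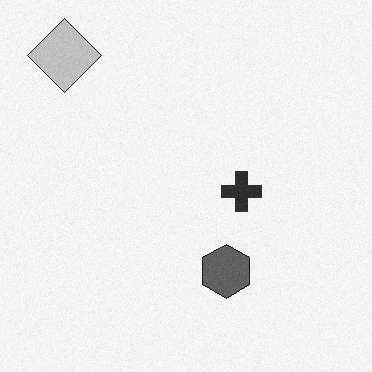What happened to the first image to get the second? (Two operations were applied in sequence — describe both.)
The transformation is: degraded with light additive noise, then converted to grayscale.

Random speckle covers the whole image, including the flat background. All color is removed — every shape is now a shade of grey.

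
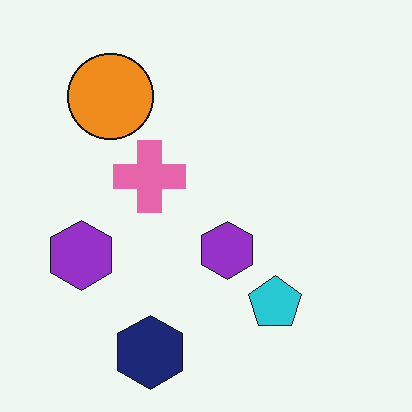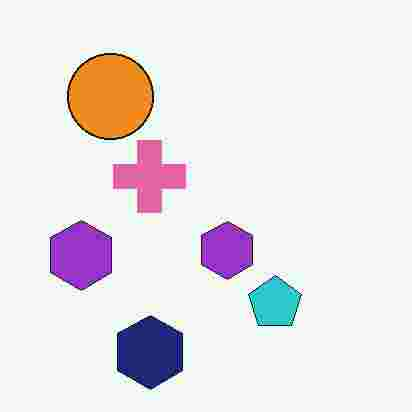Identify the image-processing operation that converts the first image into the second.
This is the original image heavily JPEG-compressed with obvious blocking artifacts.

Blocky 8×8 compression artifacts appear around shape edges and the flat background shows ringing — characteristic JPEG degradation.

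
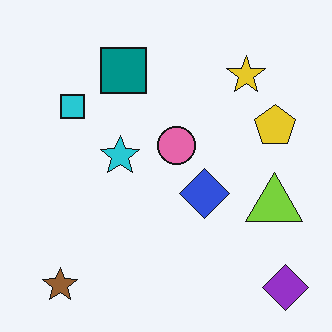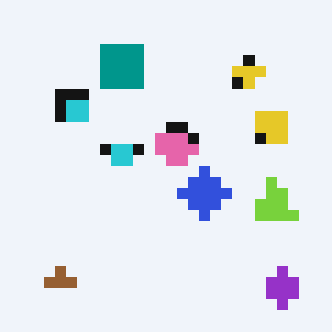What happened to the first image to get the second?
The transformation is: coarsely pixelated.

Shapes are reduced to large square blocks; fine edges and outlines are lost — a downscale-then-upscale (mosaic) effect.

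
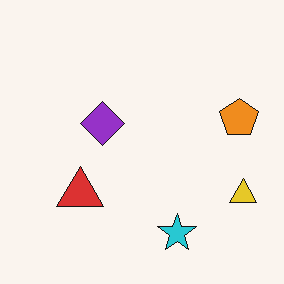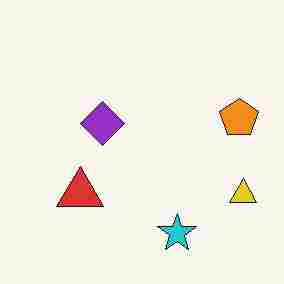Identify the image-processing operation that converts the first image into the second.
The second image is the first degraded with heavy JPEG compression.

Blocky 8×8 compression artifacts appear around shape edges and the flat background shows ringing — characteristic JPEG degradation.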